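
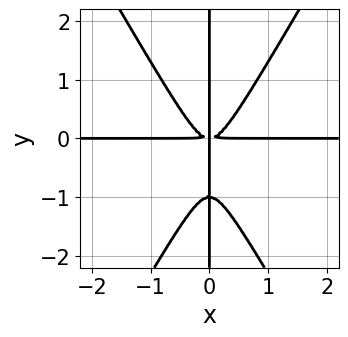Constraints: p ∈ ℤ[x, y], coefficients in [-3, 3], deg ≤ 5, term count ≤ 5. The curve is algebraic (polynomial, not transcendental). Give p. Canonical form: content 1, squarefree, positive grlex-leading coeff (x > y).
3*x^3*y - x*y^3 - x*y^2

1. deg p = 4. The shape is more complex than any degree-3 curve.
2. Observable constraints: the visible y-axis segment lies entirely on the curve; every point of the x-axis in the box is on the curve.
3. Assembling these constraints gives the stated polynomial.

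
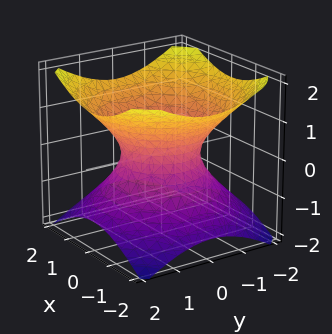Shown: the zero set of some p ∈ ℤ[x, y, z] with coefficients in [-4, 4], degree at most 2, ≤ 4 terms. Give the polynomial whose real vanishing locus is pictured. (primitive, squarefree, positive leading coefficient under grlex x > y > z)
2*x^2 + 2*y^2 - 3*z^2 - 2

(a) deg p = 2. One connected sheet with a waist; a quadric.
(b) Symmetries: every cross-section ⟂ z is a circle, so x, y appear only via x² + y²; the z ↦ −z reflection is a symmetry, so z appears only in even powers.
(c) Against the integer gridlines: no z-intercept at any integer in the box; a circular section at z = 0 has radius exactly 1; among the integer gridlines, it crosses the y-axis at y ∈ {-1, 1}.
(d) The integer polynomial consistent with all of this is the stated p. Check: (-1, 0, 0) on the x-axis lies on the surface, and p(-1, 0, 0) = 0. ✓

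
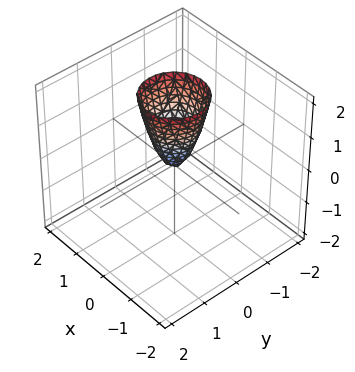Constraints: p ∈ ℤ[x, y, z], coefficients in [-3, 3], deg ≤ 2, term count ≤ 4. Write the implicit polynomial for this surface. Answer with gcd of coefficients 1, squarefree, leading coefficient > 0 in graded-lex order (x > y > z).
1. Degree: a single bowl opening along one axis; a quadric, so deg p = 2.
2. Symmetry: the z-axis is an axis of rotation, so x and y enter only as x² + y².
3. Against the integer gridlines: it crosses the y-axis at the gridline y = 0; a circular section at z = 2 has radius between 0 and 1; one z-axis crossing is at z = 0; it crosses the x-axis at the gridline x = 0.
4. Matching integer coefficients to the picture gives p.

3*x^2 + 3*y^2 - z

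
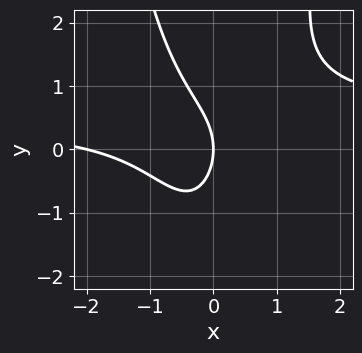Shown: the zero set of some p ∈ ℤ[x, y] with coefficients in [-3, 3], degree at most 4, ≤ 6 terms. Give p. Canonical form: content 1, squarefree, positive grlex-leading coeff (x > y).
1. deg p = 3. No degree-2 curve has this shape.
2. From the axis intercepts and sections: it crosses the y-axis at the gridline y = 0; the x-axis gridline crossings are at x ∈ {-2, 0}.
3. Solving for integer coefficients yields p as stated.

2*x^2*y - x^2 - y^2 - 2*x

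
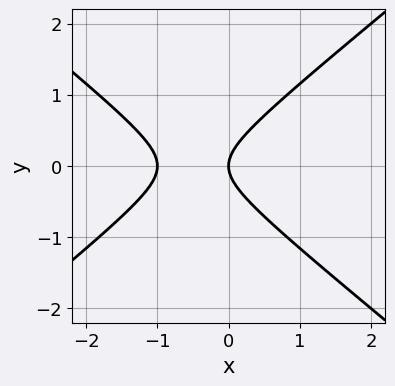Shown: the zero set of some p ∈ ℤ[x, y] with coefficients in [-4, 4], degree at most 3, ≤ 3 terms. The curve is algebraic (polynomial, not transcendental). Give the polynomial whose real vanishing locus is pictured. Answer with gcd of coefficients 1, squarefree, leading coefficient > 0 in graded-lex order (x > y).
2*x^2 - 3*y^2 + 2*x

deg p = 2. A generic line meets the curve in up to 2 points.
Symmetries: the y ↦ −y reflection is a symmetry, so y appears only in even powers.
From the axis intercepts and sections: among the integer gridlines, it crosses the x-axis at x ∈ {-1, 0}; one y-axis crossing is at y = 0.
Assembling these constraints gives the stated polynomial.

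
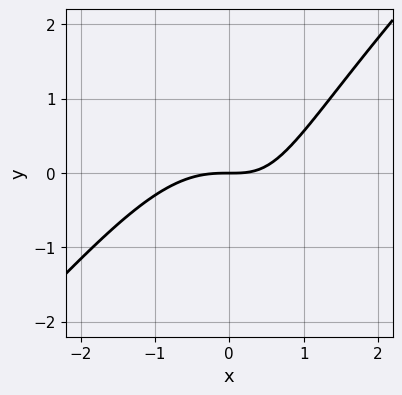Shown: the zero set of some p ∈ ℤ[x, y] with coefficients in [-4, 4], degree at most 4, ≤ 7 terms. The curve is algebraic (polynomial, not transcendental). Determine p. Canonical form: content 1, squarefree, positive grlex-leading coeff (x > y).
2*x^3 - 2*x^2*y + 2*x*y - y^2 - 3*y

Degree: the shape is more complex than any degree-2 curve, so deg p = 3.
Observable constraints: it crosses the x-axis at the gridline x = 0; one y-axis crossing is at y = 0.
Assembling these constraints gives the stated polynomial.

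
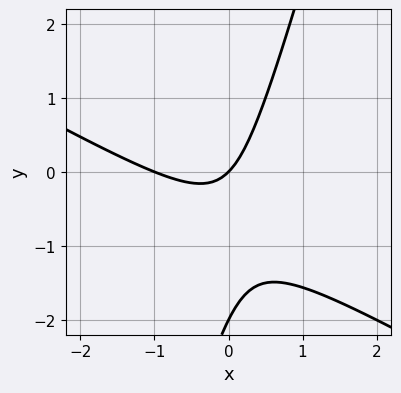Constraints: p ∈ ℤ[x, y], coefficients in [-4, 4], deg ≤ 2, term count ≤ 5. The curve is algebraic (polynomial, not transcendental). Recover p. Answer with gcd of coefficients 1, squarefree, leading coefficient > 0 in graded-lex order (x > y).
First, degree: a generic line meets the curve in up to 2 points, so deg p = 2.
Then, from the axis intercepts and sections: the x-axis gridline crossings are at x ∈ {-1, 0}; the y-axis gridline crossings are at y ∈ {-2, 0}.
Finally, assembling these constraints gives the stated polynomial.

2*x^2 + 3*x*y - y^2 + 2*x - 2*y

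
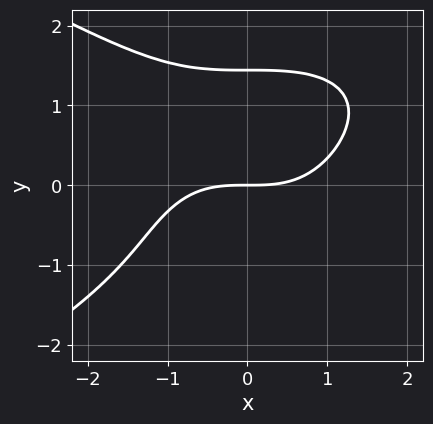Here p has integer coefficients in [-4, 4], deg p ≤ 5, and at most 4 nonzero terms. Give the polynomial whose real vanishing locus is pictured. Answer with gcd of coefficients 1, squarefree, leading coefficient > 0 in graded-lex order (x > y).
y^4 + x^3 - 3*y

(a) Degree: the shape is more complex than any degree-3 curve, so deg p = 4.
(b) Against the integer gridlines: it crosses the x-axis at the gridline x = 0; it meets the y-axis at y = 0 (among the integer gridlines).
(c) Putting this together gives p.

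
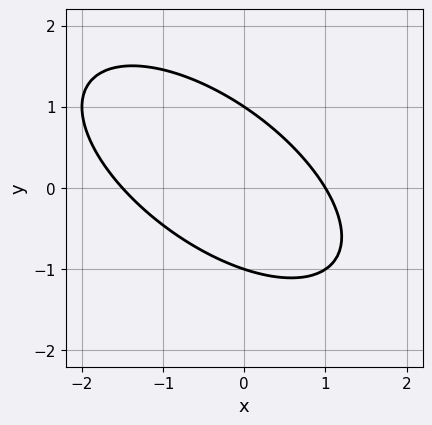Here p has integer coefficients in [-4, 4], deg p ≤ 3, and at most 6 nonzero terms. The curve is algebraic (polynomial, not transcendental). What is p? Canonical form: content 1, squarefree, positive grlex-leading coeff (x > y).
Degree: a generic line meets the curve in up to 2 points, so deg p = 2.
From the axis intercepts and sections: it crosses the x-axis at the gridline x = 1; the y-axis gridline crossings are at y ∈ {-1, 1}.
Putting this together gives p.

2*x^2 + 3*x*y + 3*y^2 + x - 3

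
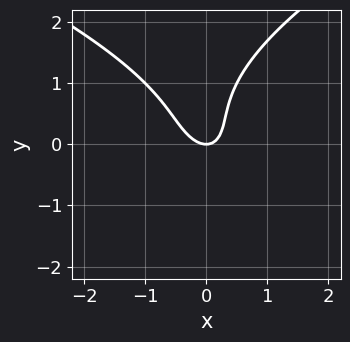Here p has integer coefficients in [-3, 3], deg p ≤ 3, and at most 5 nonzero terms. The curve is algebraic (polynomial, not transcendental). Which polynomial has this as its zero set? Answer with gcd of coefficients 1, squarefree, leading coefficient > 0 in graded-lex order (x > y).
y^3 - 2*x^2 - x*y - y^2 + y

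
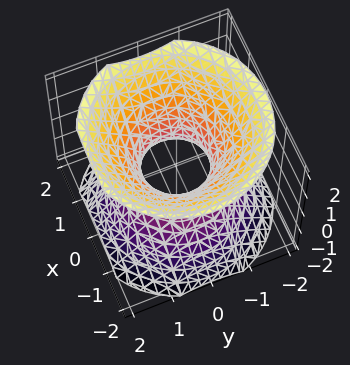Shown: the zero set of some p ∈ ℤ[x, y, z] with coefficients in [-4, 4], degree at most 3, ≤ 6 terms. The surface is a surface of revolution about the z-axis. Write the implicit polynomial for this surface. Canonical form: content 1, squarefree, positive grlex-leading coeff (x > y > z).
3*x^2 + 3*y^2 - 3*z^2 - 2

First, the degree is 2 — a generic line meets the surface in up to 2 points.
Then, symmetries: the z-axis is an axis of rotation, so x and y enter only as x² + y².
Then, from the axis intercepts and sections: a circular section at z = 0 has radius between 0 and 1; it misses every integer gridline on the z-axis.
Finally, putting this together gives p.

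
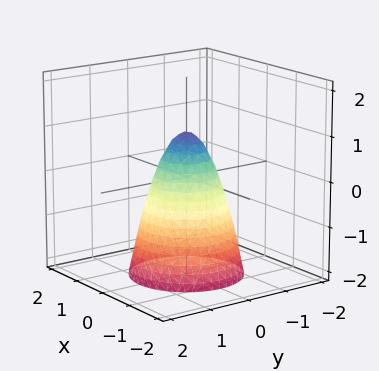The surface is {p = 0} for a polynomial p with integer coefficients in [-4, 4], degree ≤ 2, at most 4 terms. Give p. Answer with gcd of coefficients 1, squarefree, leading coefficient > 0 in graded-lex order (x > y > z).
2*x^2 + 2*y^2 + z - 1

First, the degree is 2 — no degree-1 surface has this shape.
Then, by symmetry, the surface is invariant under rotation about z: p = q(x² + y², z).
Then, checking where it meets the axes: a circular section at z = -1 has radius exactly 1; it crosses the z-axis at the gridline z = 1.
Finally, assembling these constraints gives the stated polynomial.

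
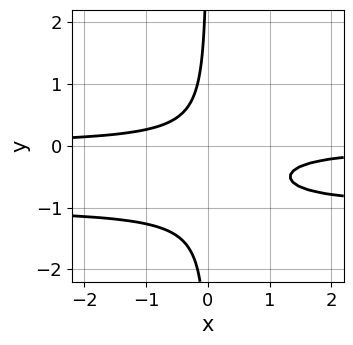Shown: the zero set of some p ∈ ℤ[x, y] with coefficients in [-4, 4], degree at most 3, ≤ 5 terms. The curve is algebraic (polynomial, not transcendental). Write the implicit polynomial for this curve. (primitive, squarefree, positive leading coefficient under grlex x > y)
3*x*y^2 + 3*x*y + 1

(a) Degree: a generic line meets the curve in up to 3 points, so deg p = 3.
(b) Observable constraints: the curve avoids every integer y-axis point in the box; it misses every integer gridline on the x-axis.
(c) Fitting integer coefficients to these (and the overall shape) gives p.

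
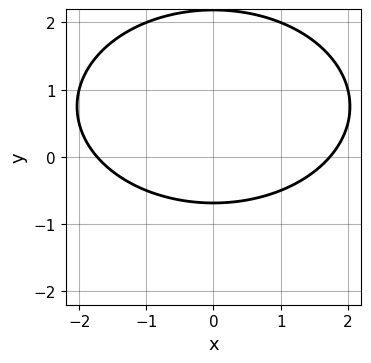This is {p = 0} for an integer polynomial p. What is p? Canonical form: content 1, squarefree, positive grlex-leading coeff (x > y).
1. Degree: a generic line meets the curve in up to 2 points, so deg p = 2.
2. Symmetries: mirror symmetry x ↦ −x ⇒ only even powers of x.
3. Fitting integer coefficients to these (and the overall shape) gives p.

x^2 + 2*y^2 - 3*y - 3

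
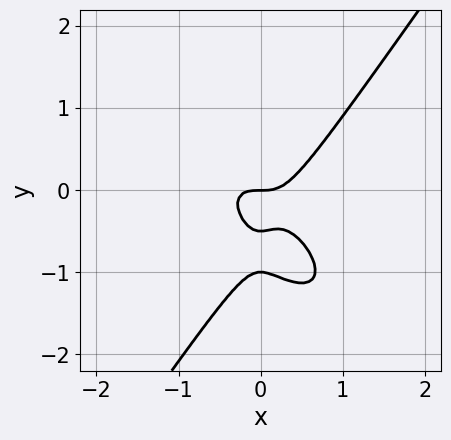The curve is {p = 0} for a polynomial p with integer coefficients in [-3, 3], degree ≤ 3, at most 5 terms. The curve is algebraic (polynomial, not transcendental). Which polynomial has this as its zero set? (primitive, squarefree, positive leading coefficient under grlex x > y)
3*x^3 + 2*x^2*y - 2*y^3 - 3*y^2 - y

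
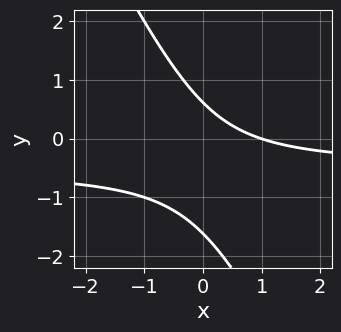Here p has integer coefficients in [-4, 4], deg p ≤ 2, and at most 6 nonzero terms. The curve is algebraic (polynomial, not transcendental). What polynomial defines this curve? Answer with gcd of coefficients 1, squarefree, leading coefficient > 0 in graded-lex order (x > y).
2*x*y + y^2 + x + y - 1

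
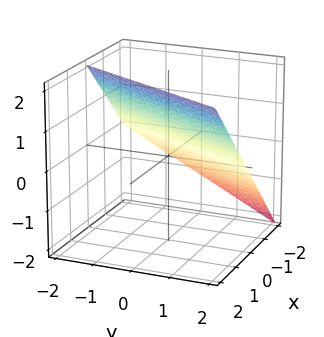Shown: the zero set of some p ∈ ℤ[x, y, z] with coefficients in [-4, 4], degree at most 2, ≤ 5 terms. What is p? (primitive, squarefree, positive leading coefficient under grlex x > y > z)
2*x - y - 2*z + 2

1. deg p = 1. The surface is flat (a plane).
2. Reading off the gridlines: it crosses the y-axis at the gridline y = 2; it crosses the x-axis at the gridline x = -1; one z-axis crossing is at z = 1.
3. The integer polynomial consistent with all of this is the stated p.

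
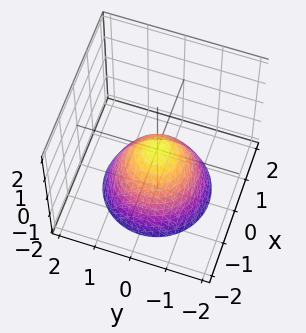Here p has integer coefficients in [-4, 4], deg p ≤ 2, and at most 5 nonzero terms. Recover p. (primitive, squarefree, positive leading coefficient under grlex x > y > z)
x^2 + y^2 + z

First, deg p = 2. A paraboloid; a quadric.
Next, symmetries: rotational symmetry about the z-axis ⇒ p depends on x, y only through x² + y².
Then, checking where it meets the axes: one x-axis crossing is at x = 0; one z-axis crossing is at z = 0.
Finally, solving for integer coefficients yields p as stated.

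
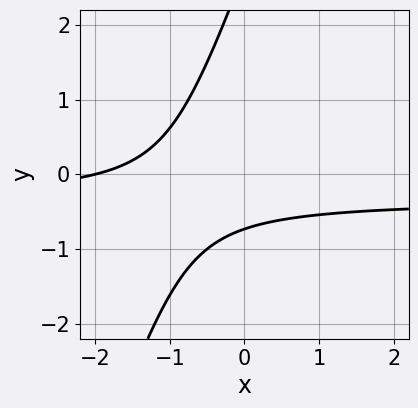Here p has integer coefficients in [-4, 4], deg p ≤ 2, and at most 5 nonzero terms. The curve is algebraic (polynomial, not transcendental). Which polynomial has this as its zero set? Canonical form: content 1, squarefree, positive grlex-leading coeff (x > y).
First, degree: a generic line meets the curve in up to 2 points, so deg p = 2.
Then, checking where it meets the axes: one x-axis crossing is at x = -2.
Finally, fitting integer coefficients to these (and the overall shape) gives p.

3*x*y - y^2 + x + 2*y + 2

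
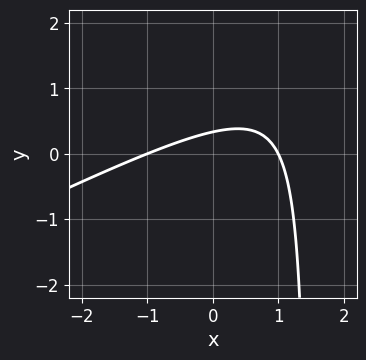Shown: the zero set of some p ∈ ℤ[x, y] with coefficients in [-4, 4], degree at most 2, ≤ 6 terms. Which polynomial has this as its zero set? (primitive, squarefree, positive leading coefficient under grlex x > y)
(a) deg p = 2. No degree-1 curve has this shape.
(b) Observable constraints: the x-axis gridline crossings are at x ∈ {-1, 1}.
(c) Assembling these constraints gives the stated polynomial.

x^2 - 2*x*y + 3*y - 1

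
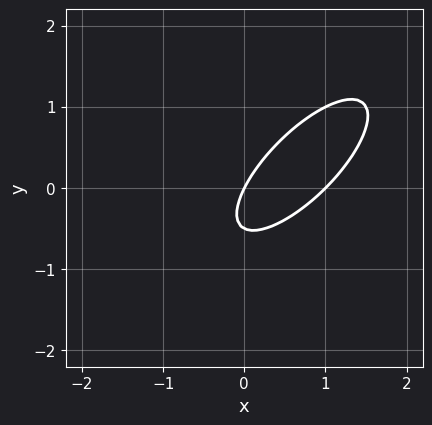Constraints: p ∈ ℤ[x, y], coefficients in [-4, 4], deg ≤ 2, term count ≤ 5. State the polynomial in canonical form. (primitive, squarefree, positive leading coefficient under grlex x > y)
Degree: the shape is more complex than any degree-1 curve, so deg p = 2.
Checking where it meets the axes: among the integer gridlines, it crosses the x-axis at x ∈ {0, 1}; it crosses the y-axis at the gridline y = 0.
The integer polynomial consistent with all of this is the stated p.

2*x^2 - 3*x*y + 2*y^2 - 2*x + y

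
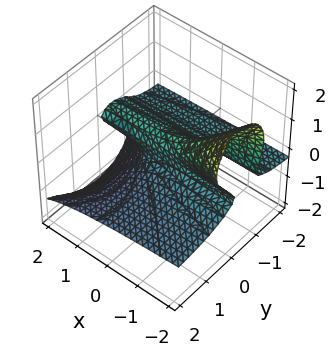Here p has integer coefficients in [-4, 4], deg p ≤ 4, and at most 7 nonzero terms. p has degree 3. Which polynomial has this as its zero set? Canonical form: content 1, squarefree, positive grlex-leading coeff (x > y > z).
(a) The degree is 3 — the shape is more complex than any degree-2 surface.
(b) Against the integer gridlines: one z-axis crossing is at z = 0; every point of the x-axis in the box is on the surface.
(c) Fitting integer coefficients to these (and the overall shape) gives p. Check: (0, -1, 0) on the y-axis lies on the surface, and p(0, -1, 0) = 0. ✓

3*x*z^2 + 3*y^2*z + 3*z^3 + 2*y^2 + 2*y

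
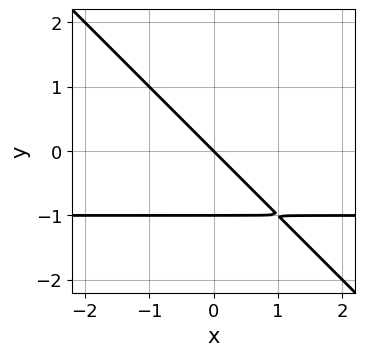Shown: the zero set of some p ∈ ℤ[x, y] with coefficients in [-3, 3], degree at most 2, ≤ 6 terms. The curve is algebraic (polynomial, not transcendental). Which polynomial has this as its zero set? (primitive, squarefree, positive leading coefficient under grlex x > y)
(a) Degree: no degree-1 curve has this shape, so deg p = 2.
(b) From the visible intercepts: one x-axis crossing is at x = 0; the y-axis gridline crossings are at y ∈ {-1, 0}.
(c) Solving for integer coefficients yields p as stated.

x*y + y^2 + x + y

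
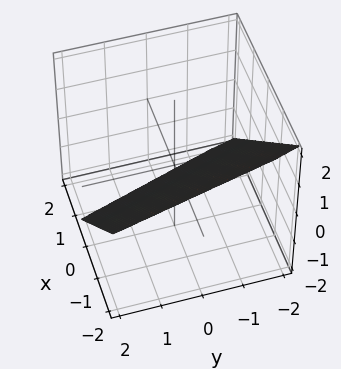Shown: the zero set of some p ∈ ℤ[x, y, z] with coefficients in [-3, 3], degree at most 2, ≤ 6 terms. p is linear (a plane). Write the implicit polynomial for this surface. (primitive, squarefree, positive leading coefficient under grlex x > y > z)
1. The degree is 1 — the surface is flat (a plane).
2. From the axis intercepts and sections: it meets the y-axis at y = -2 (among the integer gridlines).
3. Fitting integer coefficients to these (and the overall shape) gives p.

3*x + y + 3*z + 2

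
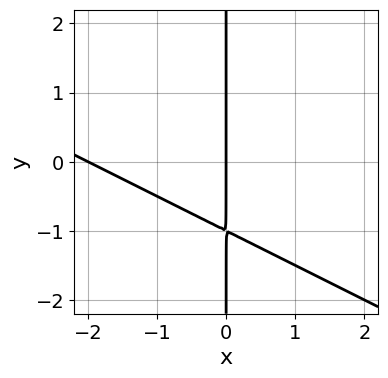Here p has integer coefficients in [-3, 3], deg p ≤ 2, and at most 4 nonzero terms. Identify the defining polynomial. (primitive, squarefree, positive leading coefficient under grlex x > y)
x^2 + 2*x*y + 2*x

(a) deg p = 2. No degree-1 curve has this shape.
(b) Observable constraints: the visible y-axis segment lies entirely on the curve; the x-axis gridline crossings are at x ∈ {-2, 0}.
(c) Solving for integer coefficients yields p as stated.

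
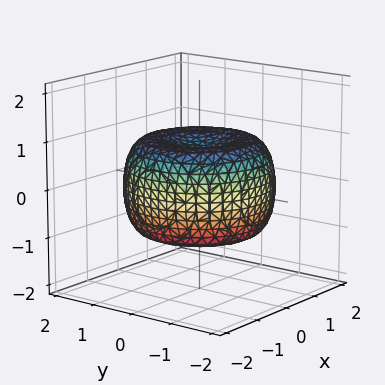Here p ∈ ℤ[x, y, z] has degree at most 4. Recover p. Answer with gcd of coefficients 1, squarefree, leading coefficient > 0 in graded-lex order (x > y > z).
x^4 + 2*x^2*y^2 + y^4 - 2*x^2 - 2*y^2 + 2*z^2 - 1

(a) deg p = 4. The shape is more complex than any degree-3 surface.
(b) By symmetry, the z-axis is an axis of rotation, so x and y enter only as x² + y².
(c) Against the integer gridlines: a circular section at z = -1 has radius exactly 1.
(d) Together with the visible shape, these determine p as stated.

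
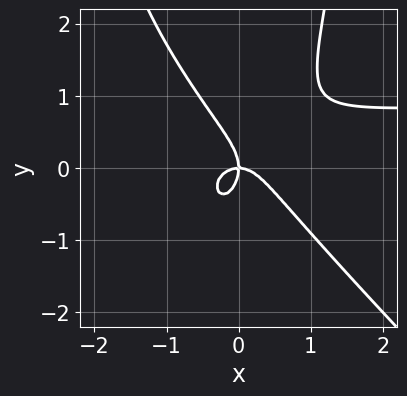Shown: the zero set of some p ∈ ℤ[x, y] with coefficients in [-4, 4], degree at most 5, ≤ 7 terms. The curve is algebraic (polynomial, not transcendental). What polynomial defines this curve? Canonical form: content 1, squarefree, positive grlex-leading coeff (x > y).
3*x^3*y + 3*x^2*y^2 - 3*x^3 - 2*y^3 - 2*x*y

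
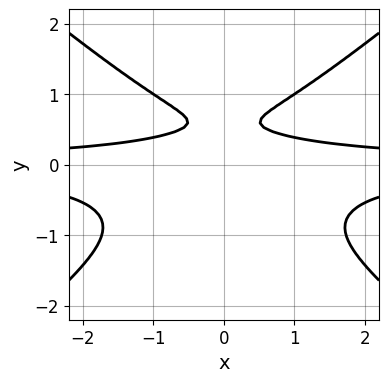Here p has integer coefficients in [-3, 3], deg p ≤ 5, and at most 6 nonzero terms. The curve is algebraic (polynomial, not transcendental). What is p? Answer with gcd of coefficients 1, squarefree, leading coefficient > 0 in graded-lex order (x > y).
2*x^2*y^2 - 3*y^4 + 2*y - 1

Degree: no degree-3 curve has this shape, so deg p = 4.
Symmetries: mirror symmetry x ↦ −x ⇒ only even powers of x.
Checking where it meets the axes: no x-intercept at any integer in the box; no y-intercept at any integer in the box.
Assembling these constraints gives the stated polynomial.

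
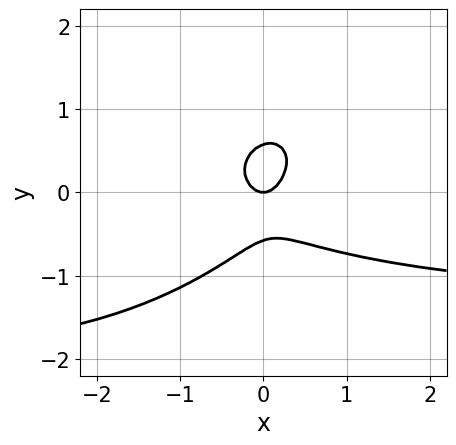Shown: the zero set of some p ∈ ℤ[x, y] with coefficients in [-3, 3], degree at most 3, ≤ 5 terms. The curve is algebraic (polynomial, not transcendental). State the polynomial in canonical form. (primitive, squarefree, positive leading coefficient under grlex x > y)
2*x^2*y - 2*x*y^2 + 3*y^3 + 3*x^2 - y

(a) Degree: the shape is more complex than any degree-2 curve, so deg p = 3.
(b) From the axis intercepts and sections: it crosses the x-axis at the gridline x = 0; it meets the y-axis at y = 0 (among the integer gridlines).
(c) Solving for integer coefficients yields p as stated.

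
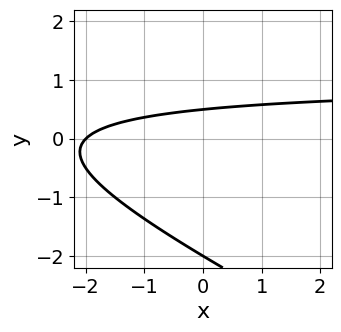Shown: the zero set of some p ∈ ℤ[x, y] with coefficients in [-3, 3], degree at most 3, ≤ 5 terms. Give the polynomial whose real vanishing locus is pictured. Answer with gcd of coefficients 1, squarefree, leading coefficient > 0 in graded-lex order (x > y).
(a) Degree: no degree-1 curve has this shape, so deg p = 2.
(b) Checking where it meets the axes: it crosses the x-axis at the gridline x = -2; it crosses the y-axis at the gridline y = -2.
(c) Solving for integer coefficients yields p as stated.

x*y + 2*y^2 - x + 3*y - 2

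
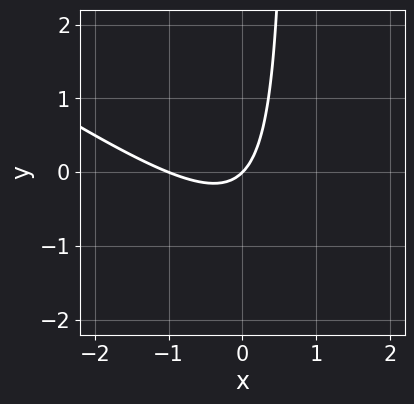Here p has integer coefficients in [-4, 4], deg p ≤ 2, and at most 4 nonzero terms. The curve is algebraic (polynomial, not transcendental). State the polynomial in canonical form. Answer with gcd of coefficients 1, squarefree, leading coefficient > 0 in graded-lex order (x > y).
1. The degree is 2 — a generic line meets the curve in up to 2 points.
2. Observable constraints: it crosses the y-axis at the gridline y = 0; the x-axis gridline crossings are at x ∈ {-1, 0}.
3. The integer polynomial consistent with all of this is the stated p.

2*x^2 + 3*x*y + 2*x - 2*y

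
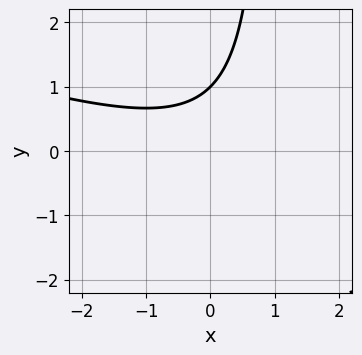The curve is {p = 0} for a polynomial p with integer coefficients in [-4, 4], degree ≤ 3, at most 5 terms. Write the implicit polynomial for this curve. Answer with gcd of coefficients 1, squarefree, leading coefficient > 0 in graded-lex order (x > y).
(a) Degree: no degree-1 curve has this shape, so deg p = 2.
(b) Reading off the gridlines: one y-axis crossing is at y = 1; it misses every integer gridline on the x-axis.
(c) Together with the visible shape, these determine p as stated.

x^2 + 3*x*y - 3*y + 3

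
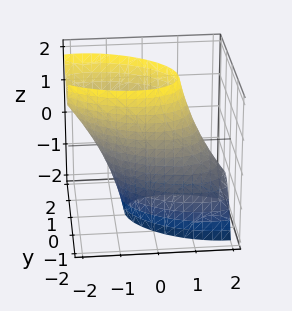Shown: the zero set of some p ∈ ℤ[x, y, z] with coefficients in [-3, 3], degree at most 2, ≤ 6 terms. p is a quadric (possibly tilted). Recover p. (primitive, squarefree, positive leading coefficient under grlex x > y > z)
x^2 + x*y + x*z + 2*y^2 - 2

1. deg p = 2.
2. Against the integer gridlines: it misses every integer gridline on the z-axis; the y-axis gridline crossings are at y ∈ {-1, 1}.
3. Together with the visible shape, these determine p as stated.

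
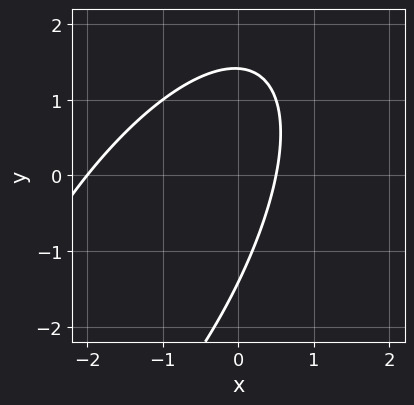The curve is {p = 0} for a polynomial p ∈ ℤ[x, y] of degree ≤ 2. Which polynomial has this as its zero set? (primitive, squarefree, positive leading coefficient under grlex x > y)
(a) deg p = 2. The shape is more complex than any degree-1 curve.
(b) Reading off the gridlines: it meets the x-axis at x = -2 (among the integer gridlines).
(c) The integer polynomial consistent with all of this is the stated p.

2*x^2 - 2*x*y + y^2 + 3*x - 2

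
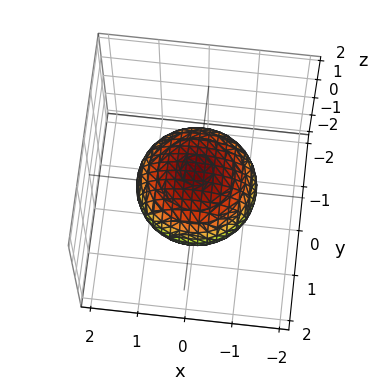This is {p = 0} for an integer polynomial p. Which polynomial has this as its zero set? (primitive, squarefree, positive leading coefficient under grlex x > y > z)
1. deg p = 2.
2. By symmetry, the z-axis is an axis of rotation, so x and y enter only as x² + y²; the z ↦ −z reflection is a symmetry, so z appears only in even powers.
3. Observable constraints: among the integer gridlines, it crosses the z-axis at z ∈ {-1, 1}; a circular section at z = 0 has radius between 1 and 2.
4. Assembling these constraints gives the stated polynomial.

2*x^2 + 2*y^2 + 3*z^2 - 3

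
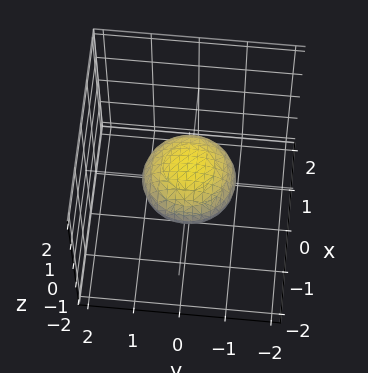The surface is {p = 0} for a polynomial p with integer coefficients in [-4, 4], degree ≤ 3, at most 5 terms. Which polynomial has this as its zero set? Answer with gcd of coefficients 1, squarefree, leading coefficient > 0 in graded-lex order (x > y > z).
x^2 + y^2 + 2*z^2 - 1

(a) The degree is 2 — the shape is more complex than any degree-1 surface.
(b) By symmetry, the surface is invariant under rotation about z: p = q(x² + y², z).
(c) From the axis intercepts and sections: among the integer gridlines, it crosses the y-axis at y ∈ {-1, 1}; among the integer gridlines, it crosses the x-axis at x ∈ {-1, 1}; a circular section at z = 0 has radius exactly 1.
(d) Fitting integer coefficients to these (and the overall shape) gives p.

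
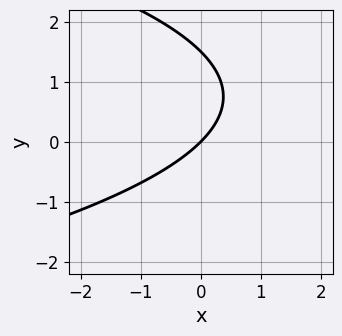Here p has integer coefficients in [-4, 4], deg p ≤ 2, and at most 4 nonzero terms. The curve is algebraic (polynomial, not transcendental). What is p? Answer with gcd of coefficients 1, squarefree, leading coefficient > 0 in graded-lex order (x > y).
2*y^2 + 3*x - 3*y

1. The degree is 2 — the shape is more complex than any degree-1 curve.
2. From the visible intercepts: it crosses the y-axis at the gridline y = 0; it crosses the x-axis at the gridline x = 0.
3. Together with the visible shape, these determine p as stated.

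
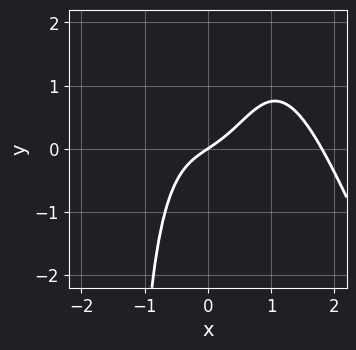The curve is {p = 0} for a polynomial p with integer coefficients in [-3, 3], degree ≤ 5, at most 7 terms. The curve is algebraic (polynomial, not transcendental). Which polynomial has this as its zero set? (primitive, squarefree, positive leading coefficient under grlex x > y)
(a) deg p = 4. No degree-3 curve has this shape.
(b) From the visible intercepts: it meets the x-axis at x = 0 (among the integer gridlines); one y-axis crossing is at y = 0.
(c) These observations pin down the coefficients.

2*x^4 + x^3*y - 3*x^3 - 2*x + 3*y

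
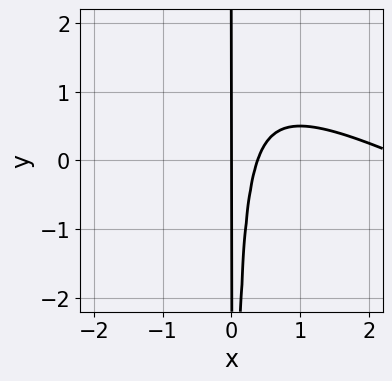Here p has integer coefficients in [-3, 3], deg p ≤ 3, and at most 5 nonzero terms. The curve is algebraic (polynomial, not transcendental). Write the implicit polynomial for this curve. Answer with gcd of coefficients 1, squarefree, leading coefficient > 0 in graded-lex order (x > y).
First, deg p = 3. No degree-2 curve has this shape.
Next, observable constraints: every point of the y-axis in the box is on the curve; it crosses the x-axis at the gridline x = 0.
Finally, solving for integer coefficients yields p as stated.

x^3 + 2*x^2*y - 3*x^2 + x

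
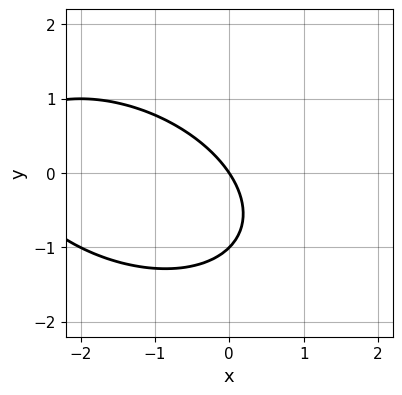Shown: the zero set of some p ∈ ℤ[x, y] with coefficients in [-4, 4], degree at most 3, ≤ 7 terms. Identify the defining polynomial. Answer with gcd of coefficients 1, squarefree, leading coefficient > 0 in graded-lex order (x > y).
Degree: a generic line meets the curve in up to 2 points, so deg p = 2.
Observable constraints: the y-axis gridline crossings are at y ∈ {-1, 0}; one x-axis crossing is at x = 0.
Together with the visible shape, these determine p as stated.

x^2 + x*y + 2*y^2 + 3*x + 2*y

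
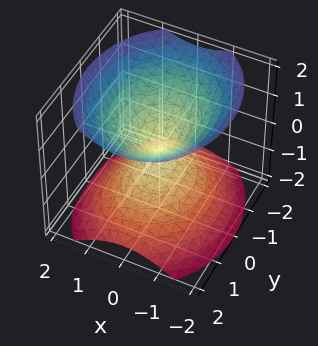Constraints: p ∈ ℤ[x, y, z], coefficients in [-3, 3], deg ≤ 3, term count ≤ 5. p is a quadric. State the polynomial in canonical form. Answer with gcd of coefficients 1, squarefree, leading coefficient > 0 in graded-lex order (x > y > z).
1. The picture has 2 separate pieces.
2. The degree is 2 — two nappes meeting at a single point; a quadric.
3. Symmetries: mirror symmetry y ↦ −y ⇒ only even powers of y; the z ↦ −z reflection is a symmetry, so z appears only in even powers; the x ↦ −x reflection is a symmetry, so x appears only in even powers.
4. Observable constraints: it crosses the x-axis at the gridline x = 0; it crosses the y-axis at the gridline y = 0; it meets the z-axis at z = 0 (among the integer gridlines).
5. Fitting integer coefficients to these (and the overall shape) gives p.

3*x^2 + 2*y^2 - 3*z^2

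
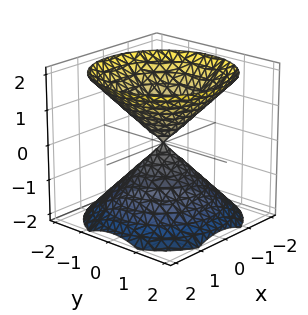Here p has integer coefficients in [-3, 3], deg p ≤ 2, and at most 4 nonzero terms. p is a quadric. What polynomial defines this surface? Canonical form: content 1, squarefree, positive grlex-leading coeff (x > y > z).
(a) I count 2 distinct pieces.
(b) deg p = 2.
(c) By symmetry, the z-axis is an axis of rotation, so x and y enter only as x² + y²; the z ↦ −z reflection is a symmetry, so z appears only in even powers.
(d) Observable constraints: it meets the z-axis at z = 0 (among the integer gridlines); one x-axis crossing is at x = 0; it meets the y-axis at y = 0 (among the integer gridlines).
(e) These observations pin down the coefficients.

x^2 + y^2 - z^2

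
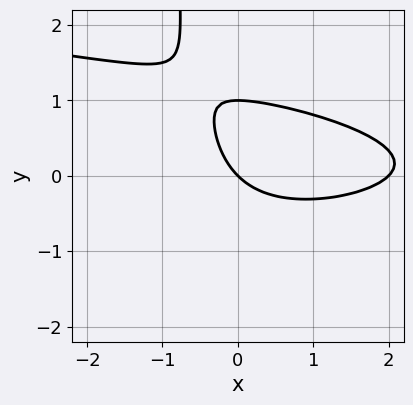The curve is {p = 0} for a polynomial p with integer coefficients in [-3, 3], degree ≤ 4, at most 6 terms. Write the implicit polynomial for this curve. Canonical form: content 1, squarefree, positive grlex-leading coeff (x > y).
1. deg p = 3.
2. Observable constraints: the y-axis gridline crossings are at y ∈ {0, 1}; the x-axis gridline crossings are at x ∈ {0, 2}.
3. Solving for integer coefficients yields p as stated.

2*x*y^2 + x^2 + 2*y^2 - 2*x - 2*y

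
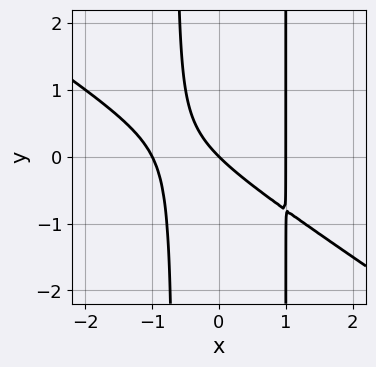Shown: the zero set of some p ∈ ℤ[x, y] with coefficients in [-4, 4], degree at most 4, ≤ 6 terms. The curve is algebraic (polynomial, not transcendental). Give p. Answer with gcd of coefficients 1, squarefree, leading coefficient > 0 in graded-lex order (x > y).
1. deg p = 3.
2. Checking where it meets the axes: the x-axis gridline crossings are at x ∈ {-1, 0, 1}; it meets the y-axis at y = 0 (among the integer gridlines).
3. Solving for integer coefficients yields p as stated.

2*x^3 + 3*x^2*y - x*y - 2*x - 2*y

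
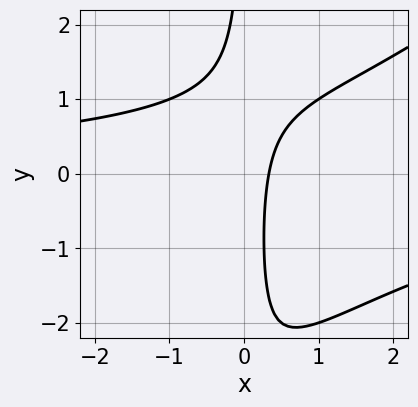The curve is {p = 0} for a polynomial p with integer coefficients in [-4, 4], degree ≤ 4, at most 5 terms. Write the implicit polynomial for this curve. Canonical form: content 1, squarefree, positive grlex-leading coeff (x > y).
x^2*y - x*y^2 - 2*x*y + 3*x - 1

First, the degree is 3 — a generic line meets the curve in up to 3 points.
Then, checking where it meets the axes: no y-intercept at any integer in the box.
Finally, matching integer coefficients to the picture gives p.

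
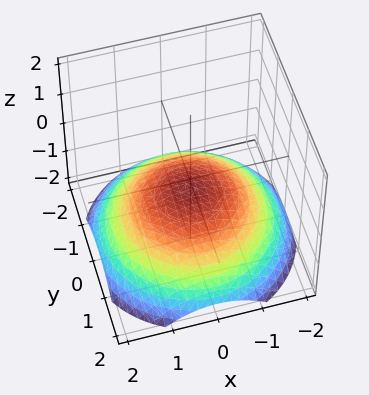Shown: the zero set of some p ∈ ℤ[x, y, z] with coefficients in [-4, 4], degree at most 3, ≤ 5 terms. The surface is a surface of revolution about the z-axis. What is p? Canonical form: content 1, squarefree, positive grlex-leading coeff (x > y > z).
(a) The degree is 2 — a generic line meets the surface in up to 2 points.
(b) Symmetries: the z-axis is an axis of rotation, so x and y enter only as x² + y².
(c) From the visible intercepts: a circular section at z = -1 has radius between 1 and 2; the surface avoids every integer x-axis point in the box; no y-intercept at any integer in the box.
(d) The integer polynomial consistent with all of this is the stated p.

x^2 + y^2 + 3*z + 1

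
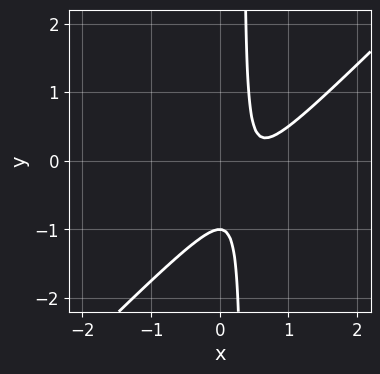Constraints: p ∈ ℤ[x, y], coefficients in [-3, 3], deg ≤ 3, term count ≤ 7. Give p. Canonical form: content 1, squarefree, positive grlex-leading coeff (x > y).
3*x^2 - 3*x*y - 3*x + y + 1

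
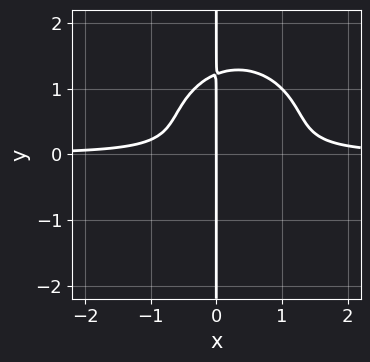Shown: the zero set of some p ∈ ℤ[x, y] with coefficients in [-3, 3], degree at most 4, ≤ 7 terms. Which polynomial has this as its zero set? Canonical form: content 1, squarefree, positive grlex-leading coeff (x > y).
3*x^3*y + 3*x*y^3 - 2*x^2*y - 3*x*y^2 - x

(a) deg p = 4. A generic line meets the curve in up to 4 points.
(b) Observable constraints: it meets the x-axis at x = 0 (among the integer gridlines); the visible y-axis segment lies entirely on the curve.
(c) Together with the visible shape, these determine p as stated.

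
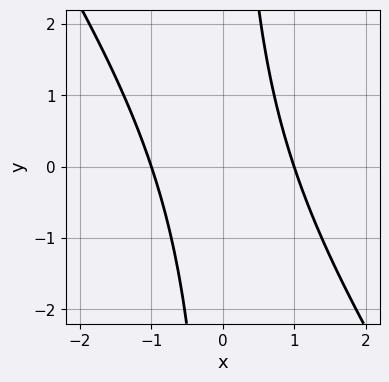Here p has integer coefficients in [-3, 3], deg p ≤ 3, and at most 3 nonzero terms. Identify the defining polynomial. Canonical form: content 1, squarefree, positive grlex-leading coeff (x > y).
(a) Degree: no degree-1 curve has this shape, so deg p = 2.
(b) Observable constraints: among the integer gridlines, it crosses the x-axis at x ∈ {-1, 1}; the curve avoids every integer y-axis point in the box.
(c) Assembling these constraints gives the stated polynomial.

3*x^2 + 2*x*y - 3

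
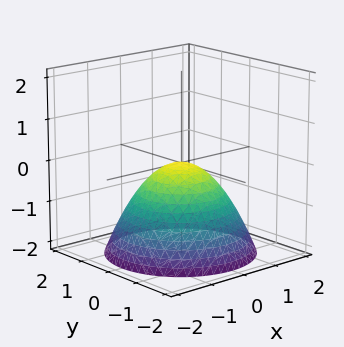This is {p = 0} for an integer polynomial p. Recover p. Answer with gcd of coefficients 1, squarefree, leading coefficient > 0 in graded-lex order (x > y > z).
(a) The degree is 2 — a paraboloid; a quadric.
(b) By symmetry, every cross-section ⟂ z is a circle, so x, y appear only via x² + y².
(c) Reading off the gridlines: it crosses the y-axis at the gridline y = 0; it crosses the z-axis at the gridline z = 0.
(d) Putting this together gives p.

2*x^2 + 2*y^2 + 3*z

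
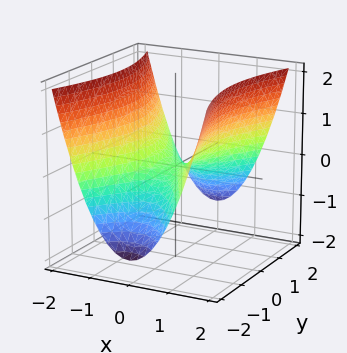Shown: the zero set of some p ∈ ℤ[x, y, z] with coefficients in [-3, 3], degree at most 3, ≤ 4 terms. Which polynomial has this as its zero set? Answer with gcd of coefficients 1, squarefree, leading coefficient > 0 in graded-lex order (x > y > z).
First, the degree is 2 — a saddle surface; a quadric.
Next, symmetries: mirror symmetry y ↦ −y ⇒ only even powers of y; mirror symmetry x ↦ −x ⇒ only even powers of x.
Then, observable constraints: it meets the z-axis at z = 0 (among the integer gridlines); one x-axis crossing is at x = 0; it meets the y-axis at y = 0 (among the integer gridlines).
Finally, assembling these constraints gives the stated polynomial.

3*x^2 - y^2 - 3*z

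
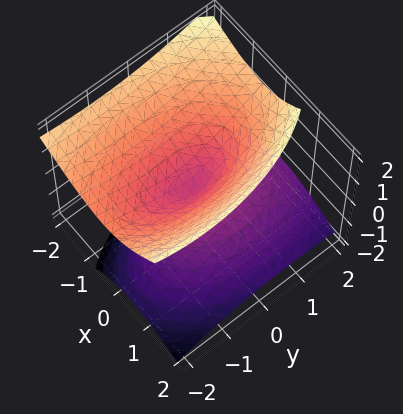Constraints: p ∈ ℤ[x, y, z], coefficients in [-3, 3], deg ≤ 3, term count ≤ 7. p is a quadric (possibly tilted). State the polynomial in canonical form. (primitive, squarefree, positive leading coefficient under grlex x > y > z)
3*x^2 + 2*x*z + y^2 + y*z - 3*z^2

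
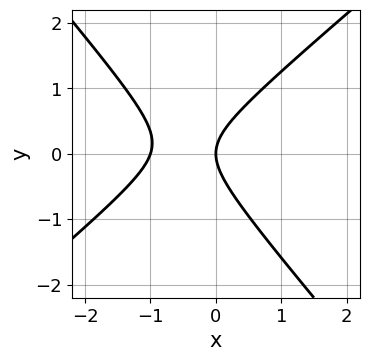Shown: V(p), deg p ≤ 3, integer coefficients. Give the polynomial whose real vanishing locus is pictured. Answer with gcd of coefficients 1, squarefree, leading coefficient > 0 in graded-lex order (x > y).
1. deg p = 2.
2. Against the integer gridlines: it meets the y-axis at y = 0 (among the integer gridlines); the x-axis gridline crossings are at x ∈ {-1, 0}.
3. Putting this together gives p.

3*x^2 - x*y - 3*y^2 + 3*x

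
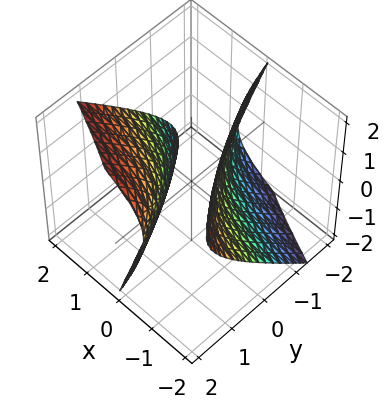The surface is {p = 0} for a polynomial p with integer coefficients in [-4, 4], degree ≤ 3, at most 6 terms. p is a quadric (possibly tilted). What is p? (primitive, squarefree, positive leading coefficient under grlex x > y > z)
1. I count 2 distinct pieces.
2. deg p = 2.
3. Checking where it meets the axes: the y-axis gridline crossings are at y ∈ {-1, 1}; among the integer gridlines, it crosses the x-axis at x ∈ {-1, 1}; the surface avoids every integer z-axis point in the box.
4. The integer polynomial consistent with all of this is the stated p.

x^2 + 3*x*y - 2*x*z + y^2 - z^2 - 1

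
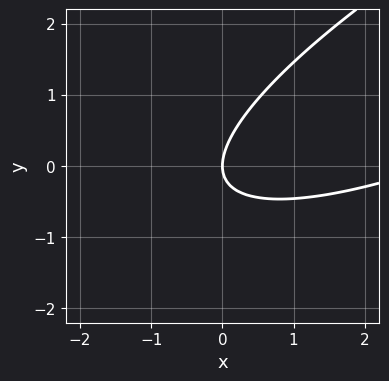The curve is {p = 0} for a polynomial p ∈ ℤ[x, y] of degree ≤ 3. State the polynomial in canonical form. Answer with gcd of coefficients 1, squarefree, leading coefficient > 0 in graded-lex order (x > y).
x^2 - 3*x*y + 3*y^2 - 3*x

(a) The degree is 2 — a generic line meets the curve in up to 2 points.
(b) From the axis intercepts and sections: one y-axis crossing is at y = 0; one x-axis crossing is at x = 0.
(c) Assembling these constraints gives the stated polynomial.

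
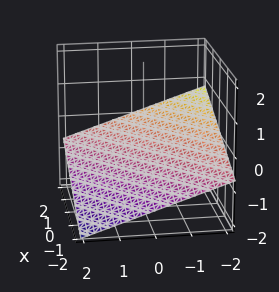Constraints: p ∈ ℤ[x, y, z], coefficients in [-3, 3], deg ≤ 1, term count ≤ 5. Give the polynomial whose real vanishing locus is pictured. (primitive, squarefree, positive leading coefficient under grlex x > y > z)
x - y - 3*z - 2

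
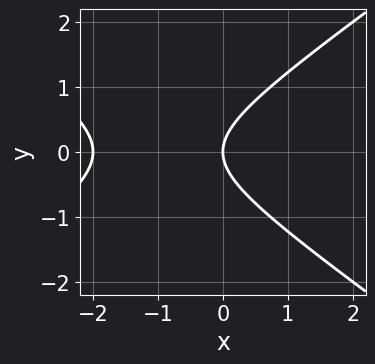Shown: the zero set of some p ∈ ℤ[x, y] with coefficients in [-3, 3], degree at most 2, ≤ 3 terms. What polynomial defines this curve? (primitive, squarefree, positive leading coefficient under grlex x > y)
x^2 - 2*y^2 + 2*x

(a) deg p = 2. No degree-1 curve has this shape.
(b) Symmetries: the y ↦ −y reflection is a symmetry, so y appears only in even powers.
(c) Against the integer gridlines: among the integer gridlines, it crosses the x-axis at x ∈ {-2, 0}; it crosses the y-axis at the gridline y = 0.
(d) Solving for integer coefficients yields p as stated.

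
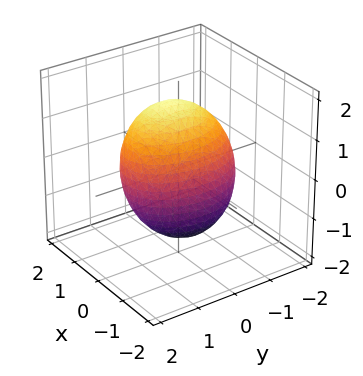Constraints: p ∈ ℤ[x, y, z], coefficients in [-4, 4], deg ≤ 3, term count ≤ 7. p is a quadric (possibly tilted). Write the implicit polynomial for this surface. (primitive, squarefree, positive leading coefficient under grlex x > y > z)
First, the degree is 2 — no degree-1 surface has this shape.
Next, against the integer gridlines: the x-axis gridline crossings are at x ∈ {-1, 1}.
Finally, fitting integer coefficients to these (and the overall shape) gives p.

2*x^2 - x*z + y^2 + z^2 - 2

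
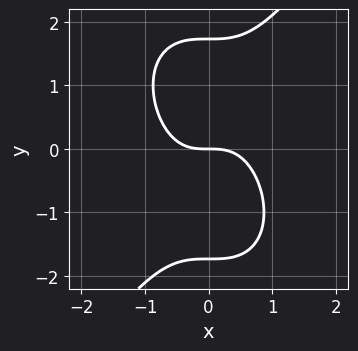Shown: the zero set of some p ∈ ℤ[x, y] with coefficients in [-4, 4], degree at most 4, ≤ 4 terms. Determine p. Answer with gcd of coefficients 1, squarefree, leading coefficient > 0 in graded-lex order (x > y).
Degree: the shape is more complex than any degree-2 curve, so deg p = 3.
From the visible intercepts: it crosses the y-axis at the gridline y = 0; it crosses the x-axis at the gridline x = 0.
These observations pin down the coefficients.

3*x^3 - y^3 + 3*y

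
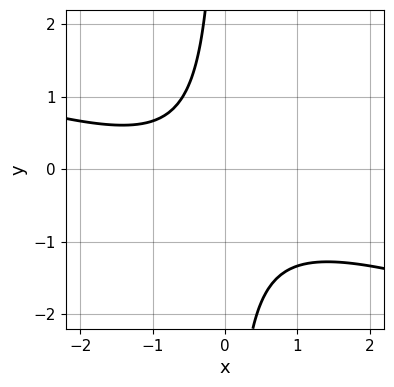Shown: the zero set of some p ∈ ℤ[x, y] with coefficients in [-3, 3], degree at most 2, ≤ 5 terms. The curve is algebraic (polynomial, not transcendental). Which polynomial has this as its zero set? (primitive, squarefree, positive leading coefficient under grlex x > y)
First, degree: the shape is more complex than any degree-1 curve, so deg p = 2.
Next, reading off the gridlines: the curve avoids every integer x-axis point in the box; the curve avoids every integer y-axis point in the box.
Finally, putting this together gives p.

x^2 + 3*x*y + x + 2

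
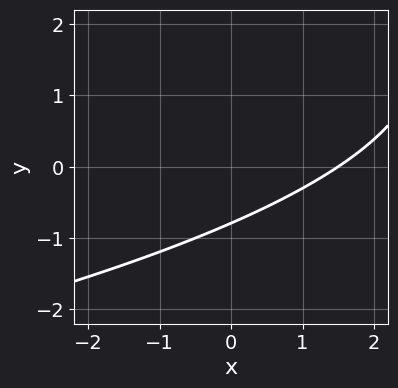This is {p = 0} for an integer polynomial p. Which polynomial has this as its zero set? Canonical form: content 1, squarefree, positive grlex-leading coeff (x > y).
y^2 + 2*x - 3*y - 3

1. Degree: the shape is more complex than any degree-1 curve, so deg p = 2.
2. Matching integer coefficients to the picture gives p.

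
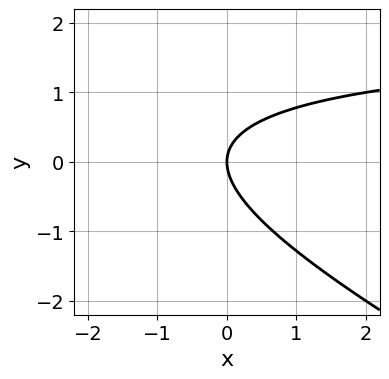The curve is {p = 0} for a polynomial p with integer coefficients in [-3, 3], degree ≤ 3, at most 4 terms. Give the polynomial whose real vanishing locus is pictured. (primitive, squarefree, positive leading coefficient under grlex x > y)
x*y + 2*y^2 - 2*x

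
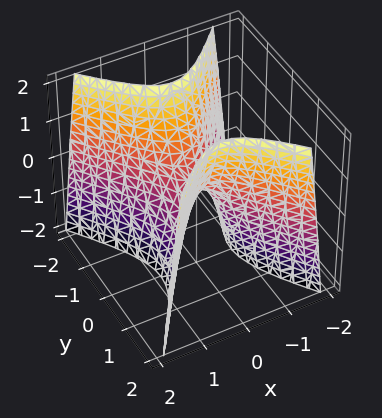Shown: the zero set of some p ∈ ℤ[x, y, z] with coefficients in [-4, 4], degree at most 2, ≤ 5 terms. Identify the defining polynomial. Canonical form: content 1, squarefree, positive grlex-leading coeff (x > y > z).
The degree is 2 — a saddle surface; a quadric.
Symmetries: it's symmetric under x → −x, forcing even powers of x; it's symmetric under y → −y, forcing even powers of y.
Reading off the gridlines: one z-axis crossing is at z = 0; it crosses the x-axis at the gridline x = 0; one y-axis crossing is at y = 0.
Solving for integer coefficients yields p as stated.

3*x^2 - 2*y^2 + z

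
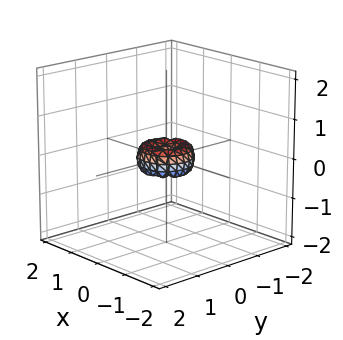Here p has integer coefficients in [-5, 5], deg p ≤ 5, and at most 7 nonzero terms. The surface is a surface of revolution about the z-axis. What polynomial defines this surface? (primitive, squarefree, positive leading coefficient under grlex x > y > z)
Degree: a generic line meets the surface in up to 4 points, so deg p = 4.
Symmetries: the z-axis is an axis of rotation, so x and y enter only as x² + y².
Reading off the gridlines: one z-axis crossing is at z = 0; it meets the x-axis at x = 0 (among the integer gridlines).
Putting this together gives p.

2*x^4 + 4*x^2*y^2 + 2*y^4 - x^2 - y^2 + z^2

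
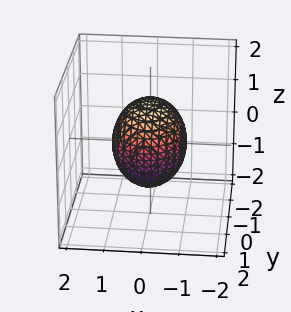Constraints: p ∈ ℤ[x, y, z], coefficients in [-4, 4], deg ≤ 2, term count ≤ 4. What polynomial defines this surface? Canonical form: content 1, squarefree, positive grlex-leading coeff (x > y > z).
3*x^2 + 2*y^2 + 2*z^2 - 3

First, degree: a closed, bounded, convex surface; a quadric, so deg p = 2.
Next, symmetries: mirror symmetry x ↦ −x ⇒ only even powers of x; the y ↦ −y reflection is a symmetry, so y appears only in even powers; the z ↦ −z reflection is a symmetry, so z appears only in even powers.
Then, against the integer gridlines: the x-axis gridline crossings are at x ∈ {-1, 1}.
Finally, these observations pin down the coefficients.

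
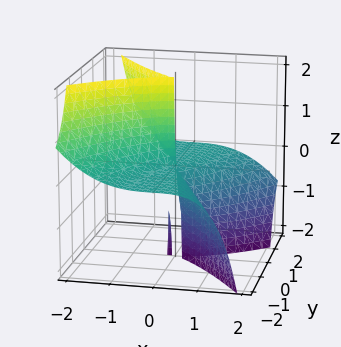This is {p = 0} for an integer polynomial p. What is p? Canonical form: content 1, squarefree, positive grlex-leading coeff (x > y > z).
2*x^3 + 2*x*y*z + 3*y^2*z

(a) I count 2 distinct pieces. Treating them together as one polynomial.
(b) Degree: the shape is more complex than any degree-2 surface, so deg p = 3.
(c) Reading off the gridlines: every point of the y-axis in the box is on the surface; one x-axis crossing is at x = 0; every point of the z-axis in the box is on the surface.
(d) Fitting integer coefficients to these (and the overall shape) gives p.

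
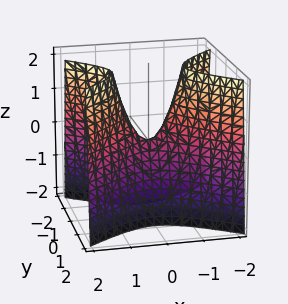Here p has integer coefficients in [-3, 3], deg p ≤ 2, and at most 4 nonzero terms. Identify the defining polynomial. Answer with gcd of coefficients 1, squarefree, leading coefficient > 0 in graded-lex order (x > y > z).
The degree is 2 — a hyperbolic paraboloid; a quadric.
Symmetries: mirror symmetry x ↦ −x ⇒ only even powers of x; it's symmetric under y → −y, forcing even powers of y.
Against the integer gridlines: it meets the x-axis at x = 0 (among the integer gridlines); it crosses the z-axis at the gridline z = 0.
Solving for integer coefficients yields p as stated.

2*x^2 - 3*y^2 - z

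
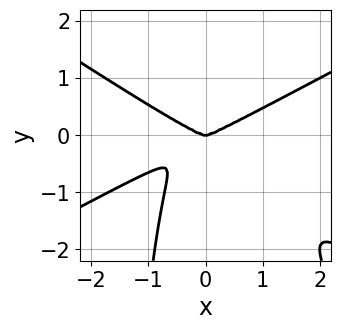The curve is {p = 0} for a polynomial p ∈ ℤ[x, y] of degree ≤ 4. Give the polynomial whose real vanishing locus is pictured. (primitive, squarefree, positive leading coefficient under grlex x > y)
x^4 - 3*x^2*y^2 - x*y^3 - 2*y^3

1. Degree: a generic line meets the curve in up to 4 points, so deg p = 4.
2. Reading off the gridlines: one y-axis crossing is at y = 0; one x-axis crossing is at x = 0.
3. Fitting integer coefficients to these (and the overall shape) gives p.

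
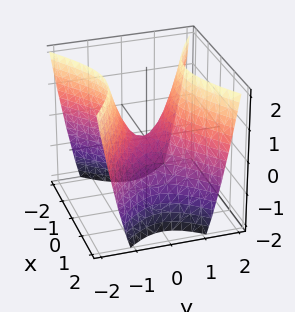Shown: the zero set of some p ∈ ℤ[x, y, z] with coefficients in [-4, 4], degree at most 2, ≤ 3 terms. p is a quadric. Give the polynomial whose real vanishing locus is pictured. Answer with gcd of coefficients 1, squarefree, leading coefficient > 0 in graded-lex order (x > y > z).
2*x^2 - 3*y^2 + 2*z

deg p = 2. A hyperbolic paraboloid; a quadric.
Symmetries: it's symmetric under y → −y, forcing even powers of y; mirror symmetry x ↦ −x ⇒ only even powers of x.
Observable constraints: one z-axis crossing is at z = 0; it crosses the x-axis at the gridline x = 0.
Matching integer coefficients to the picture gives p.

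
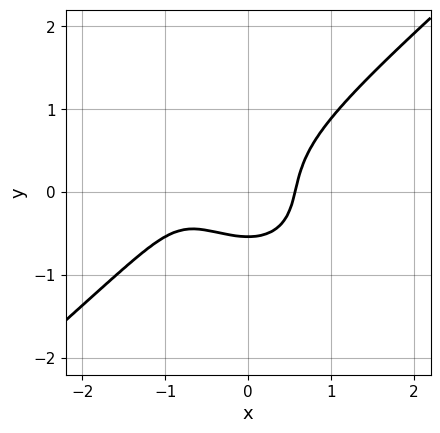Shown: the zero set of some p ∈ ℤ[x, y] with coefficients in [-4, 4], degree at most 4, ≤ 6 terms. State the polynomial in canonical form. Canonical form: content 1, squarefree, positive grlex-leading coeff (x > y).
2*x^3 - 3*y^3 + 2*x^2 - y - 1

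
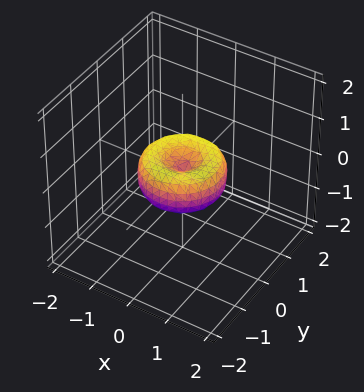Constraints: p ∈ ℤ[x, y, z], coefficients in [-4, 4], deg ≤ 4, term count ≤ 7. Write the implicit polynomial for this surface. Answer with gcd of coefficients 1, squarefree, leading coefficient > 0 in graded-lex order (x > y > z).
x^4 + 2*x^2*y^2 + y^4 - x^2 - y^2 + z^2

First, degree: no degree-3 surface has this shape, so deg p = 4.
Next, symmetries: the z-axis is an axis of rotation, so x and y enter only as x² + y².
Next, against the integer gridlines: among the integer gridlines, it crosses the x-axis at x ∈ {-1, 0, 1}; among the integer gridlines, it crosses the y-axis at y ∈ {-1, 0, 1}.
Finally, these observations pin down the coefficients.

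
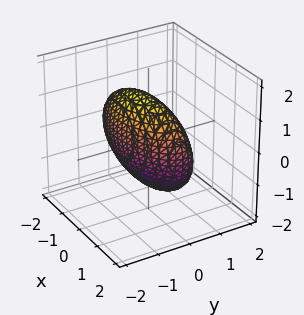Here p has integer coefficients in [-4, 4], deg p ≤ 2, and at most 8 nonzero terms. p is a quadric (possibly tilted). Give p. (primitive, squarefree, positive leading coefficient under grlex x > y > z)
x^2 - x*y + 3*y^2 + y*z + z^2 - 2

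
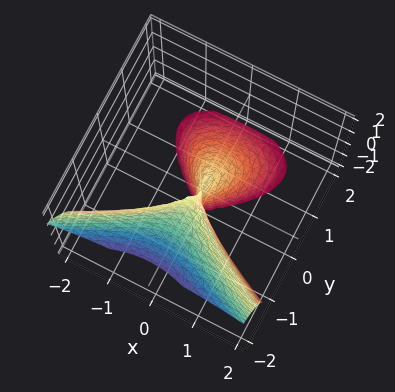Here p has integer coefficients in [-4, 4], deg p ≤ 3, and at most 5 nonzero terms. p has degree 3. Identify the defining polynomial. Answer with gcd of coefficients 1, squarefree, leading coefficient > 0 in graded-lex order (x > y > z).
y^3 + y^2*z + x^2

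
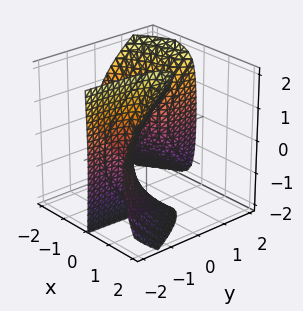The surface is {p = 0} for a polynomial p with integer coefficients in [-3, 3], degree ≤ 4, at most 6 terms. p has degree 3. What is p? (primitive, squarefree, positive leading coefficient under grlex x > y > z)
I count 2 distinct pieces. They look like related sheets of one shape, so recover p as a whole.
The degree is 3 — the shape is more complex than any degree-2 surface.
Observable constraints: the surface avoids every integer y-axis point in the box; the surface avoids every integer z-axis point in the box.
Together with the visible shape, these determine p as stated.

x^3 - x*z^2 + 2*x^2 + 3*x*y + 1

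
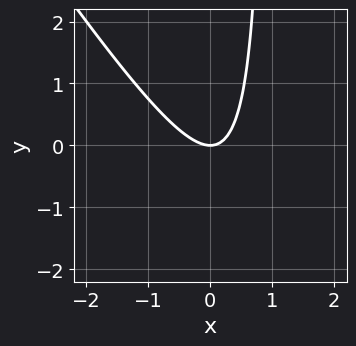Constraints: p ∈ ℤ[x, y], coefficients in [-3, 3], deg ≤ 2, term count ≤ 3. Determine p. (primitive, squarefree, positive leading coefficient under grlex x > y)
First, the degree is 2 — the shape is more complex than any degree-1 curve.
Next, checking where it meets the axes: it crosses the y-axis at the gridline y = 0; it meets the x-axis at x = 0 (among the integer gridlines).
Finally, fitting integer coefficients to these (and the overall shape) gives p.

3*x^2 + 2*x*y - 2*y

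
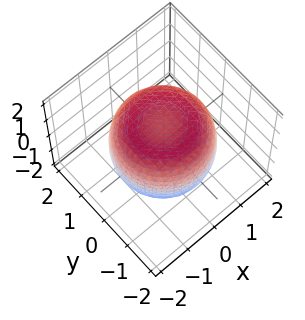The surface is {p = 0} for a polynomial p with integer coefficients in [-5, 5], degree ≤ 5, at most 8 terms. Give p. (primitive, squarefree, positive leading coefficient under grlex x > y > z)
Degree: a generic line meets the surface in up to 4 points, so deg p = 4.
By symmetry, the z-axis is an axis of rotation, so x and y enter only as x² + y².
Observable constraints: a circular section at z = -1 has radius between 1 and 2; among the integer gridlines, it crosses the z-axis at z ∈ {-1, 1}.
These observations pin down the coefficients.

2*x^4 + 4*x^2*y^2 + 2*y^4 - 3*x^2 - 3*y^2 + 3*z^2 - 3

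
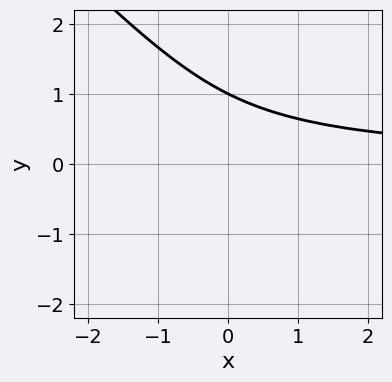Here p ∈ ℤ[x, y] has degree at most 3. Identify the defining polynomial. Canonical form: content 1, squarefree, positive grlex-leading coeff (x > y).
2*x*y^2 + 2*y^3 + x*y - 2

First, the degree is 3 — no degree-2 curve has this shape.
Next, from the visible intercepts: it misses every integer gridline on the x-axis; it meets the y-axis at y = 1 (among the integer gridlines).
Finally, the integer polynomial consistent with all of this is the stated p.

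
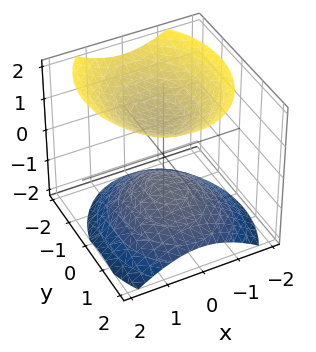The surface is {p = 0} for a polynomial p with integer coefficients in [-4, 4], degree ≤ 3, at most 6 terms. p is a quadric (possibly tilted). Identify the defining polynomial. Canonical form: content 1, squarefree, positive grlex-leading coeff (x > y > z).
The picture has 2 separate pieces. Treating them together as one polynomial.
Degree: a generic line meets the surface in up to 2 points, so deg p = 2.
Against the integer gridlines: no x-intercept at any integer in the box; no y-intercept at any integer in the box.
Putting this together gives p.

3*x^2 + 2*y^2 + y*z - 3*z^2 + 2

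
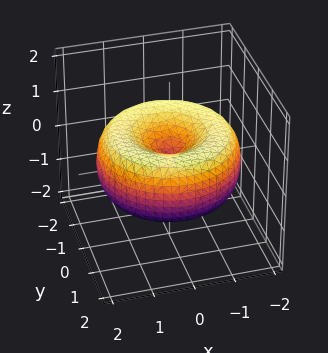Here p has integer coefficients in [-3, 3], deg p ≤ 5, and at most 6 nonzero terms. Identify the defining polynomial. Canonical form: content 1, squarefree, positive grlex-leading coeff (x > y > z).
x^4 + 2*x^2*y^2 + y^4 - 3*x^2 - 3*y^2 + 3*z^2

First, degree: no degree-3 surface has this shape, so deg p = 4.
Then, by symmetry, the z-axis is an axis of rotation, so x and y enter only as x² + y².
Next, from the visible intercepts: one x-axis crossing is at x = 0; a circular section at z = 0 has radius between 1 and 2; it crosses the z-axis at the gridline z = 0.
Finally, matching integer coefficients to the picture gives p.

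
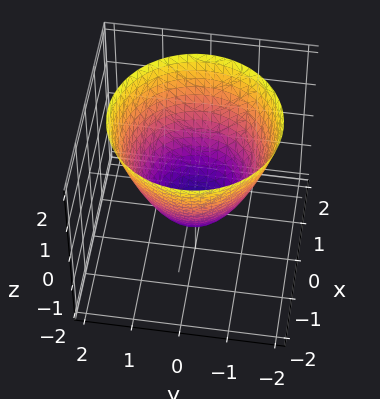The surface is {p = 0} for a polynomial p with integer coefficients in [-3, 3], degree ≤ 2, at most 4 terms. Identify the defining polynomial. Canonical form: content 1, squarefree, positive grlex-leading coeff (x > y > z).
First, deg p = 2.
Then, symmetries: the surface is invariant under rotation about z: p = q(x² + y², z).
Then, from the visible intercepts: one z-axis crossing is at z = -1; a circular section at z = 0 has radius exactly 1; the x-axis gridline crossings are at x ∈ {-1, 1}.
Finally, matching integer coefficients to the picture gives p.

x^2 + y^2 - z - 1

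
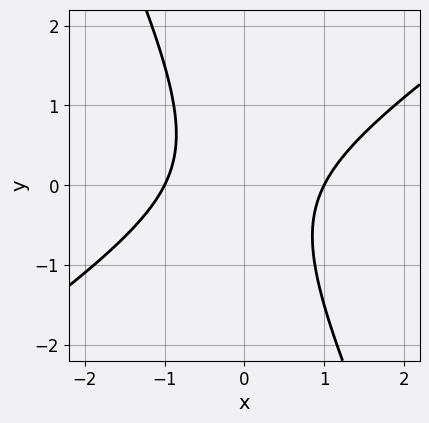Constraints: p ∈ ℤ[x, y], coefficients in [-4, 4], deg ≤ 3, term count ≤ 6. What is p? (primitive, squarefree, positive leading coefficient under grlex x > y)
1. deg p = 2. No degree-1 curve has this shape.
2. From the visible intercepts: the curve avoids every integer y-axis point in the box; the x-axis gridline crossings are at x ∈ {-1, 1}.
3. The integer polynomial consistent with all of this is the stated p.

3*x^2 - 3*x*y - 2*y^2 - 3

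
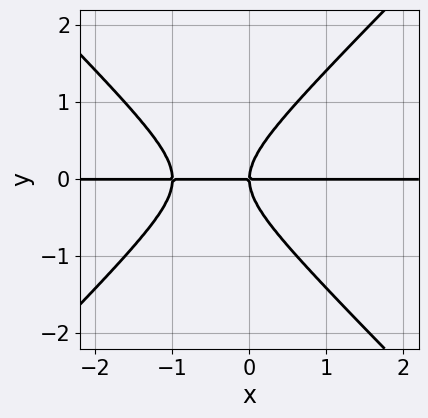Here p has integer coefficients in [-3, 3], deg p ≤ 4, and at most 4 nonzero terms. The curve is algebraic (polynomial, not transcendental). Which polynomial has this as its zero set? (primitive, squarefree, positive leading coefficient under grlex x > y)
x^2*y - y^3 + x*y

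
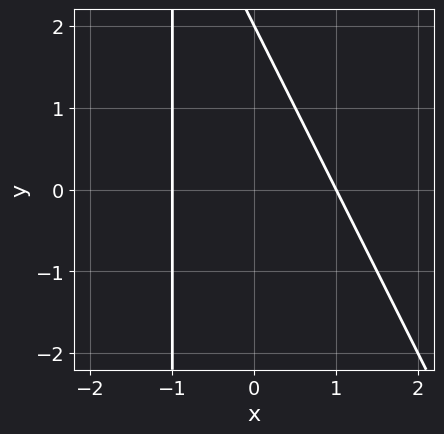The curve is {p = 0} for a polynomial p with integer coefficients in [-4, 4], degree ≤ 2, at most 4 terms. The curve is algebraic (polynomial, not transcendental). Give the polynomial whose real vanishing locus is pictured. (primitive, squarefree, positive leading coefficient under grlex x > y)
2*x^2 + x*y + y - 2

1. The degree is 2 — no degree-1 curve has this shape.
2. Against the integer gridlines: among the integer gridlines, it crosses the x-axis at x ∈ {-1, 1}; it crosses the y-axis at the gridline y = 2.
3. Fitting integer coefficients to these (and the overall shape) gives p.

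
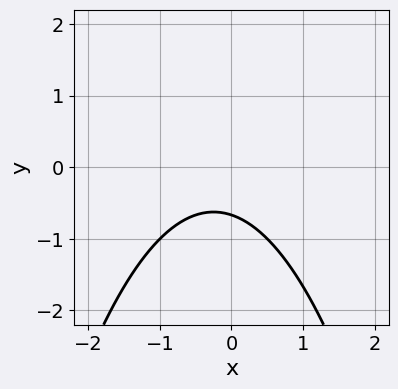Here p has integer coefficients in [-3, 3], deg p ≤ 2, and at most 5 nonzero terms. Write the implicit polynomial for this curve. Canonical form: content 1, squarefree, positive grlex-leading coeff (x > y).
2*x^2 + x + 3*y + 2

deg p = 2. A generic line meets the curve in up to 2 points.
From the visible intercepts: it misses every integer gridline on the x-axis.
Fitting integer coefficients to these (and the overall shape) gives p.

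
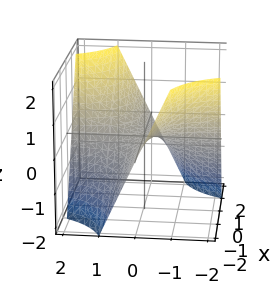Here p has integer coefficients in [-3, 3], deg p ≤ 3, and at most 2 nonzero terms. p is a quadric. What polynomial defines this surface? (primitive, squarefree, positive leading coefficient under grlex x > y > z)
x*y - z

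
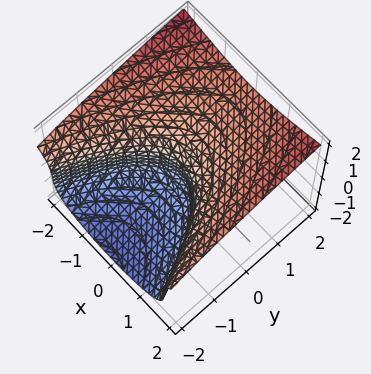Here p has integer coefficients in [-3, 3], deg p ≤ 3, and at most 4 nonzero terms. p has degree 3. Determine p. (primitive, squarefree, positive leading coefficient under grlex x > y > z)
deg p = 3.
From the visible intercepts: it crosses the y-axis at the gridline y = 0; it crosses the x-axis at the gridline x = 0; it meets the z-axis at z = 0 (among the integer gridlines).
Assembling these constraints gives the stated polynomial.

2*z^3 - 2*x^2 - 3*y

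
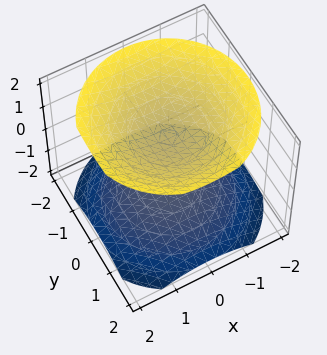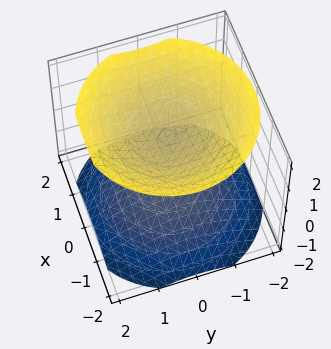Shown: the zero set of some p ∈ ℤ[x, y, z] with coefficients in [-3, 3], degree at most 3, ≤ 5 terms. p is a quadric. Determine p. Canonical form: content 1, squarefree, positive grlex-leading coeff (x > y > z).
2*x^2 + 2*y^2 - 3*z^2 + 3

I count 2 distinct pieces. Treating them together as one polynomial.
The degree is 2 — two sheets facing apart; a quadric.
Symmetries: the z-axis is an axis of rotation, so x and y enter only as x² + y²; the z ↦ −z reflection is a symmetry, so z appears only in even powers.
Reading off the gridlines: among the integer gridlines, it crosses the z-axis at z ∈ {-1, 1}; no y-intercept at any integer in the box; no x-intercept at any integer in the box.
Putting this together gives p.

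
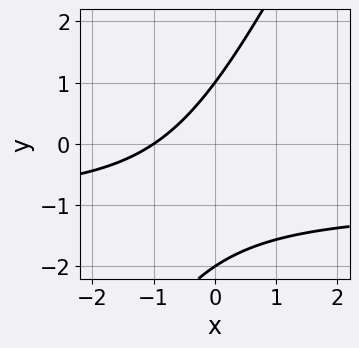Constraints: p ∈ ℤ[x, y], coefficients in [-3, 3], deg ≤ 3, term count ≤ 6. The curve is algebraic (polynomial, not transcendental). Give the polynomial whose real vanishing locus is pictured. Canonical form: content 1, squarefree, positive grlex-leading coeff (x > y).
(a) Degree: no degree-1 curve has this shape, so deg p = 2.
(b) From the visible intercepts: the y-axis gridline crossings are at y ∈ {-2, 1}; one x-axis crossing is at x = -1.
(c) Solving for integer coefficients yields p as stated.

2*x*y - y^2 + 2*x - y + 2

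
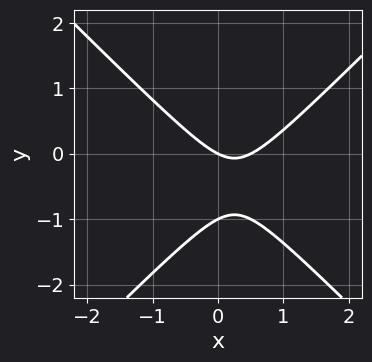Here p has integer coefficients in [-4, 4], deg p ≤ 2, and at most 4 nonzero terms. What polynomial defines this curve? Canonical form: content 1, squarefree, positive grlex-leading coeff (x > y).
2*x^2 - 2*y^2 - x - 2*y

1. deg p = 2. The shape is more complex than any degree-1 curve.
2. From the visible intercepts: the y-axis gridline crossings are at y ∈ {-1, 0}; it meets the x-axis at x = 0 (among the integer gridlines).
3. Solving for integer coefficients yields p as stated.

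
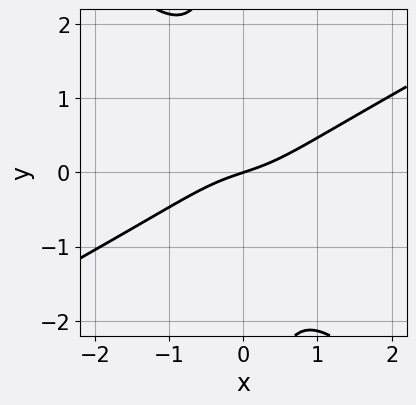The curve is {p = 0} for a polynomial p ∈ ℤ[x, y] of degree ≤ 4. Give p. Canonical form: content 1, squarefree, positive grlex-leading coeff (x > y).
2*x^3 - 2*x^2*y - 3*x*y^2 + x - 3*y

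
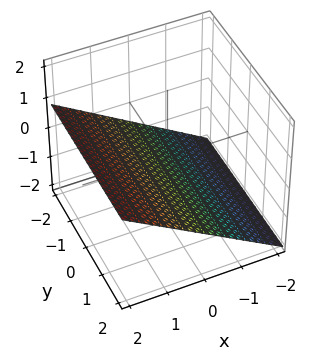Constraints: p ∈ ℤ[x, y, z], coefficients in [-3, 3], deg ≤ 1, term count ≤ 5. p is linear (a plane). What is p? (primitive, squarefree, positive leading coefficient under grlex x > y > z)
2*x - 3*z - 2

1. The degree is 1 — the surface is flat (a plane).
2. Reading off the gridlines: it meets the x-axis at x = 1 (among the integer gridlines); it misses every integer gridline on the y-axis.
3. Matching integer coefficients to the picture gives p.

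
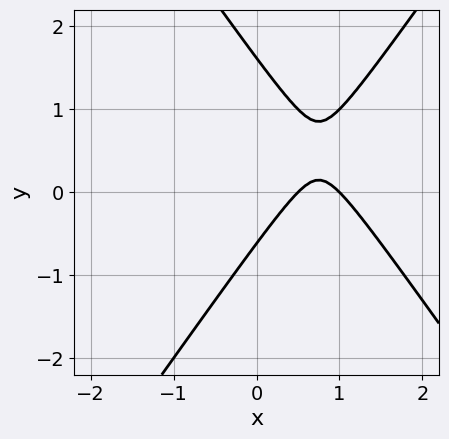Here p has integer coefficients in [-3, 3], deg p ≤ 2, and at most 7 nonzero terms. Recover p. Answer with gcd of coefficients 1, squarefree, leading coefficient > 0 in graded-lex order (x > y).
2*x^2 - y^2 - 3*x + y + 1

First, deg p = 2. No degree-1 curve has this shape.
Next, from the axis intercepts and sections: it meets the x-axis at x = 1 (among the integer gridlines).
Finally, these observations pin down the coefficients.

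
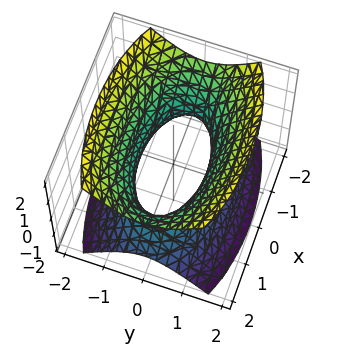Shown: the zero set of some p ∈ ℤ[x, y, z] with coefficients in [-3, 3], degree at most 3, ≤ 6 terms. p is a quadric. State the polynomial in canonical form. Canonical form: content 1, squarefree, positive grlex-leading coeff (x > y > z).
1. The degree is 2 — an hourglass — one-sheet hyperboloid; a quadric.
2. Symmetries: the x ↦ −x reflection is a symmetry, so x appears only in even powers; mirror symmetry y ↦ −y ⇒ only even powers of y; the z ↦ −z reflection is a symmetry, so z appears only in even powers.
3. Checking where it meets the axes: no z-intercept at any integer in the box.
4. Assembling these constraints gives the stated polynomial.

x^2 + 3*y^2 - 2*z^2 - 2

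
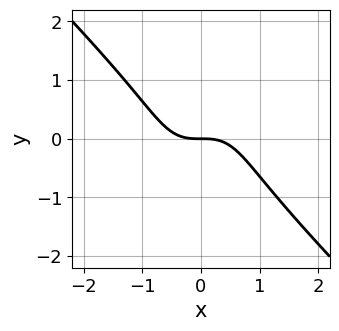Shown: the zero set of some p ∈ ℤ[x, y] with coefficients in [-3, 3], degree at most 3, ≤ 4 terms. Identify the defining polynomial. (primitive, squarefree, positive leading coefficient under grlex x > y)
1. The degree is 3 — no degree-2 curve has this shape.
2. From the axis intercepts and sections: one y-axis crossing is at y = 0; it meets the x-axis at x = 0 (among the integer gridlines).
3. Fitting integer coefficients to these (and the overall shape) gives p.

3*x^3 - 2*x*y^2 + y^3 + 3*y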